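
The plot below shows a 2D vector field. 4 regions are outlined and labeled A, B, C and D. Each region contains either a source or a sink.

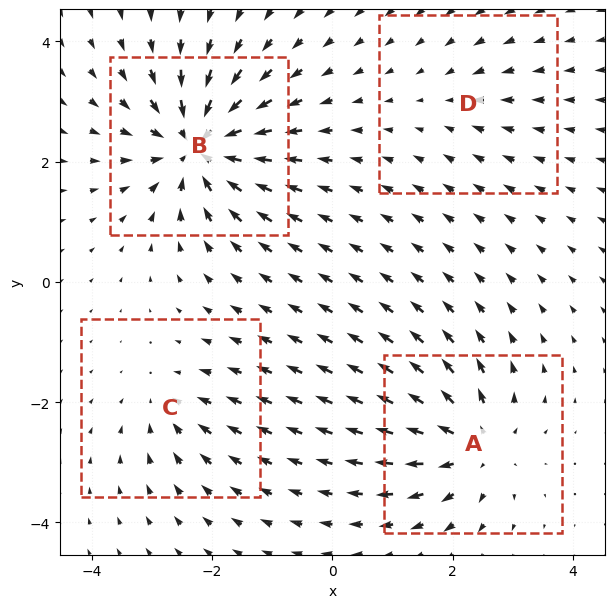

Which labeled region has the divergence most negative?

B

Divergence at each region's feature centre — A: about +6, B: about -9, C: about -4, D: about -2. Region B is most negative.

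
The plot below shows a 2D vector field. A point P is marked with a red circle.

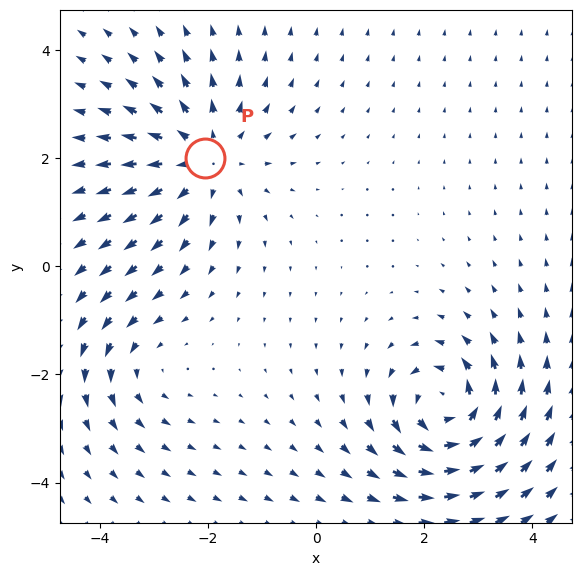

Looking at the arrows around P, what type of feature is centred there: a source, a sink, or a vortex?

At P (-2.1, 2.0) the arrows spread outward. Divergence about +4, curl ≈0 — positive divergence with near-zero curl is a source.

source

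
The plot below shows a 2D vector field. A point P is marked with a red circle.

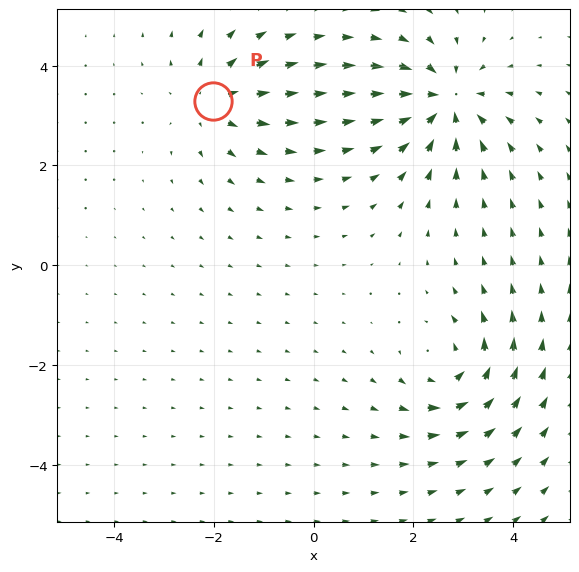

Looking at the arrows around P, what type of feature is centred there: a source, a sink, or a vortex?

source

At P (-2.0, 3.3) the arrows spread outward. Divergence about +4, curl ≈0 — positive divergence with near-zero curl is a source.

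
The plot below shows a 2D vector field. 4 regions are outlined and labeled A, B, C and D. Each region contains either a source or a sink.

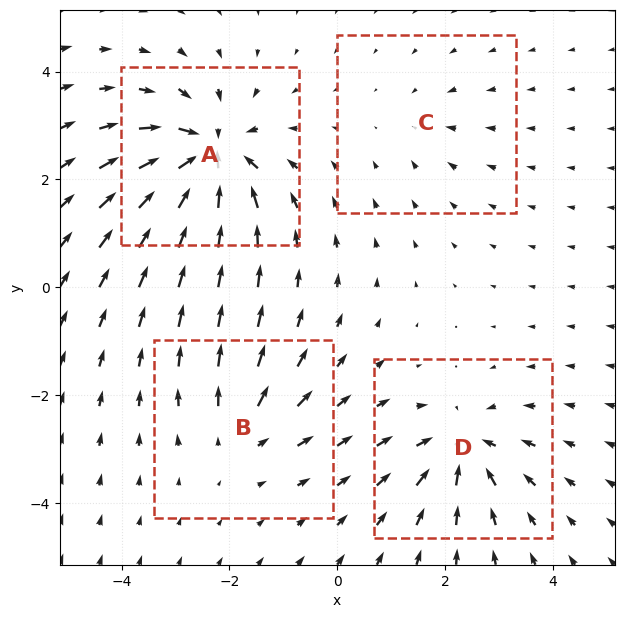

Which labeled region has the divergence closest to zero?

Divergence at each region's feature centre — A: about -8, B: about +4, C: about -2, D: about -6. Region C is closest to zero.

C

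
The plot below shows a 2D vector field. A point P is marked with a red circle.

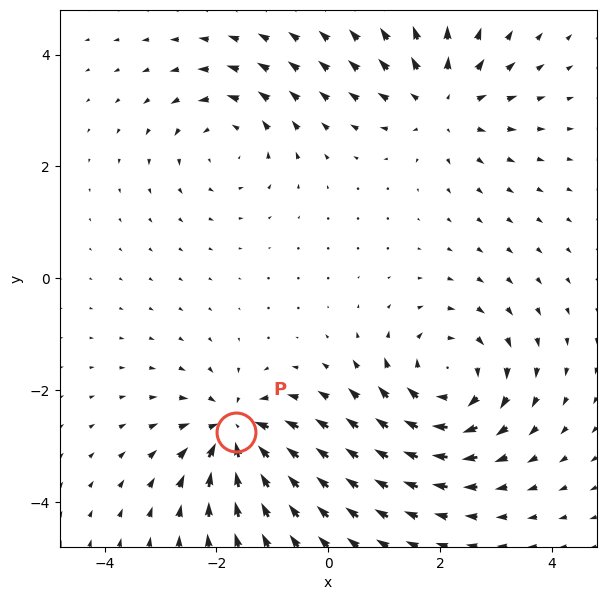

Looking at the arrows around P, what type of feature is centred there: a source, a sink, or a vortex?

sink

At P (-1.7, -2.8) the arrows converge inward. Divergence about -5, curl ≈0 — negative divergence with near-zero curl is a sink.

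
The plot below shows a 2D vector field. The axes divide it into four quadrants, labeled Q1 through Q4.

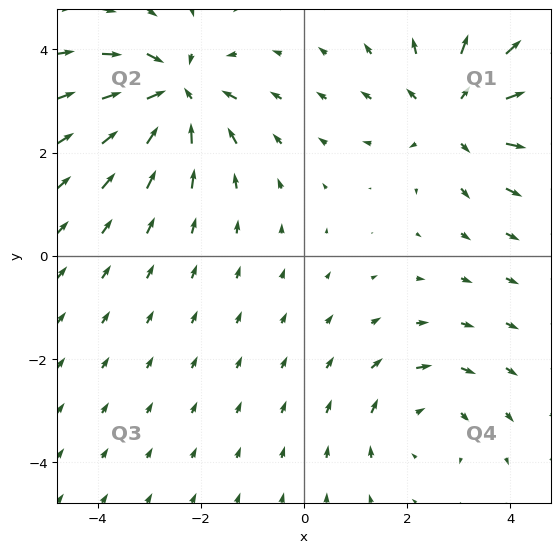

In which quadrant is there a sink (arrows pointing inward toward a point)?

The sink sits at approximately (-2.5, 3.2), which lies in quadrant Q2. The divergence there is about -5, negative as expected for a sink.

Q2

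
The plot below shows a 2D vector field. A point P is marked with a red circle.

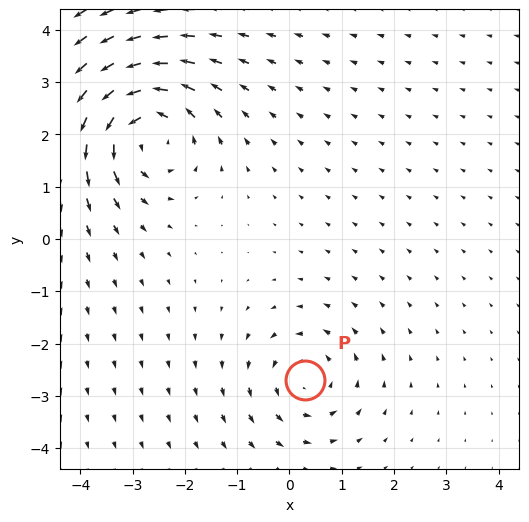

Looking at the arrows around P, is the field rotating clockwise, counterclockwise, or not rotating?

Near P at (0.3, -2.7) the arrows circulate counterclockwise. The curl (z-component) there is about +3; positive curl means counterclockwise rotation.

counterclockwise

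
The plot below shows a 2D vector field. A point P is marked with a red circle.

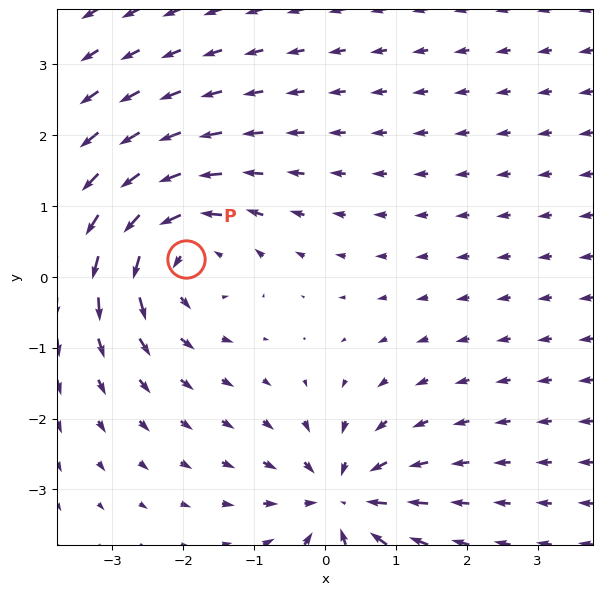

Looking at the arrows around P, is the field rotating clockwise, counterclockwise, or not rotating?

counterclockwise

Near P at (-2.0, 0.3) the arrows circulate counterclockwise. The curl (z-component) there is about +3; positive curl means counterclockwise rotation.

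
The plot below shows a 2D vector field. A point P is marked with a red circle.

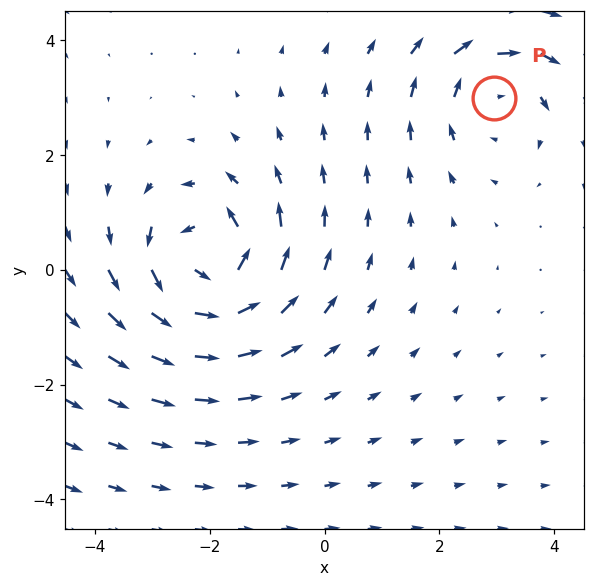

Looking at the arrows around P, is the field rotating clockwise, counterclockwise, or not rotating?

Near P at (3.0, 3.0) the arrows circulate clockwise. The curl (z-component) there is about -3; negative curl means clockwise rotation.

clockwise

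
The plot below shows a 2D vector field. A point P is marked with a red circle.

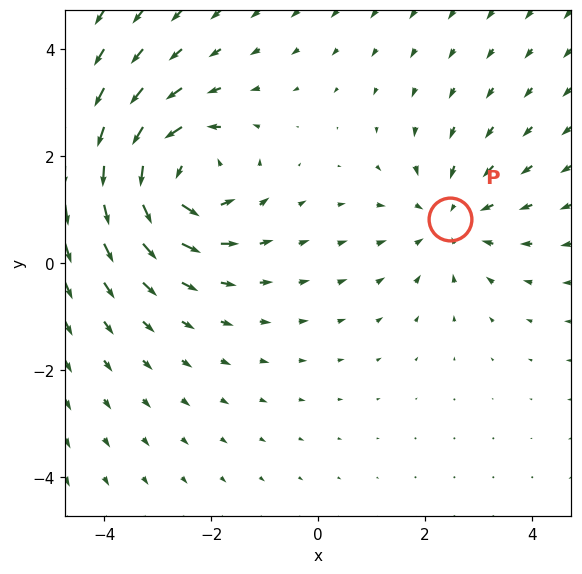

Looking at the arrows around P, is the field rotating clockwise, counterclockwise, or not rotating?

not rotating

Near P at (2.5, 0.8) the arrows show no circulation. The curl there is ≈0.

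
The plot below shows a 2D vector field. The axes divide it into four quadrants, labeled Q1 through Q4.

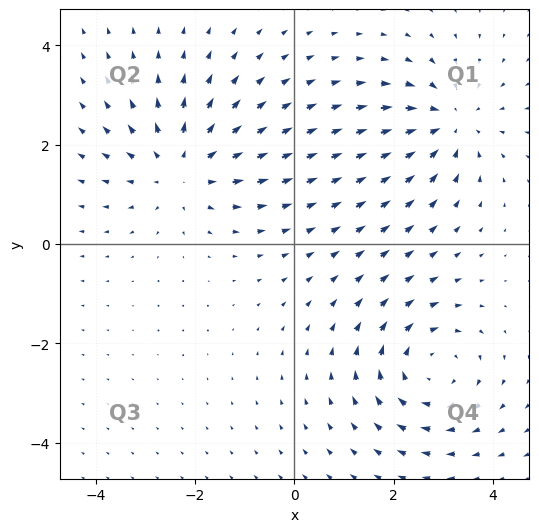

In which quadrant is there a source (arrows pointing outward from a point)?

The source sits at approximately (-2.3, 1.5), which lies in quadrant Q2. The divergence there is about +3, positive as expected for a source.

Q2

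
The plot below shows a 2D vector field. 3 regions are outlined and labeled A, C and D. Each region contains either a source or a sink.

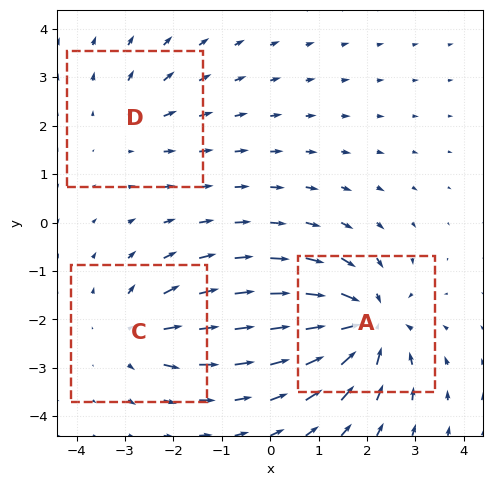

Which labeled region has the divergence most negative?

A

Divergence at each region's feature centre — A: about -5, C: about +3, D: about +2. Region A is most negative.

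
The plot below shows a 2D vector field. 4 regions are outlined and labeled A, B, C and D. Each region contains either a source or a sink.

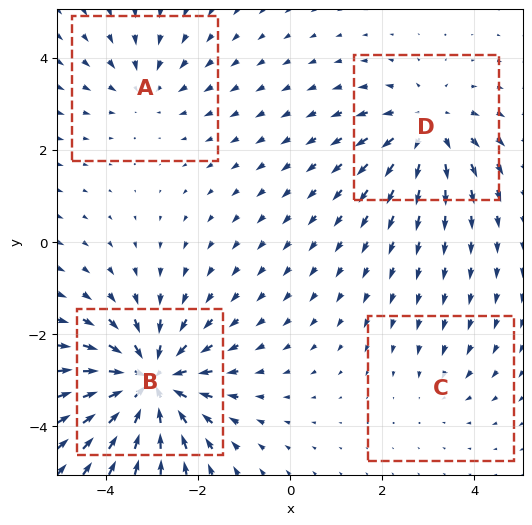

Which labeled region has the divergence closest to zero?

C

Divergence at each region's feature centre — A: about -3, B: about -7, C: about -2, D: about +4. Region C is closest to zero.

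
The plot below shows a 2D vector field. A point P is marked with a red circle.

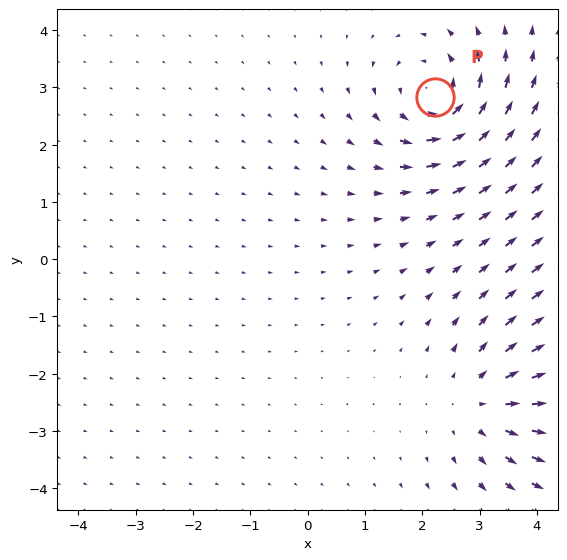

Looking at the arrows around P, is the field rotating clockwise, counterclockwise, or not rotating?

Near P at (2.2, 2.8) the arrows circulate counterclockwise. The curl (z-component) there is about +5; positive curl means counterclockwise rotation.

counterclockwise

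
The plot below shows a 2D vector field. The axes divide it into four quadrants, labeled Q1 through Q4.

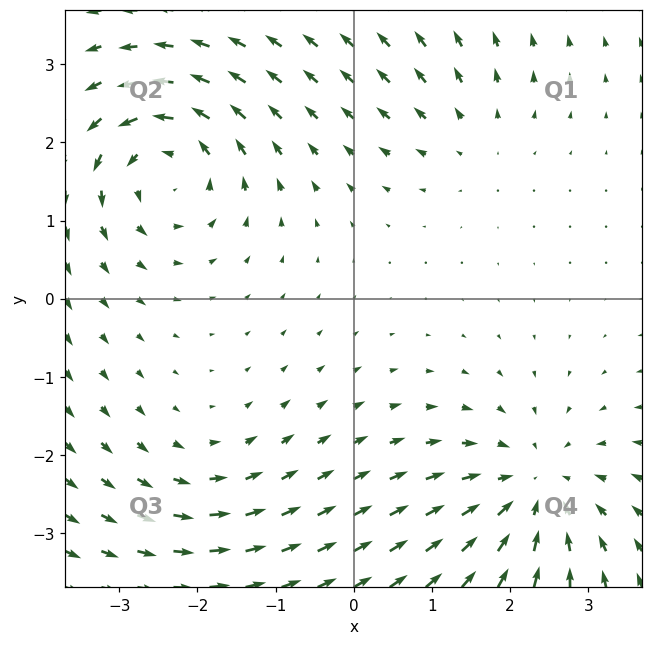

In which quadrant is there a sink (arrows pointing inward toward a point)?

The sink sits at approximately (2.3, -2.4), which lies in quadrant Q4. The divergence there is about -5, negative as expected for a sink.

Q4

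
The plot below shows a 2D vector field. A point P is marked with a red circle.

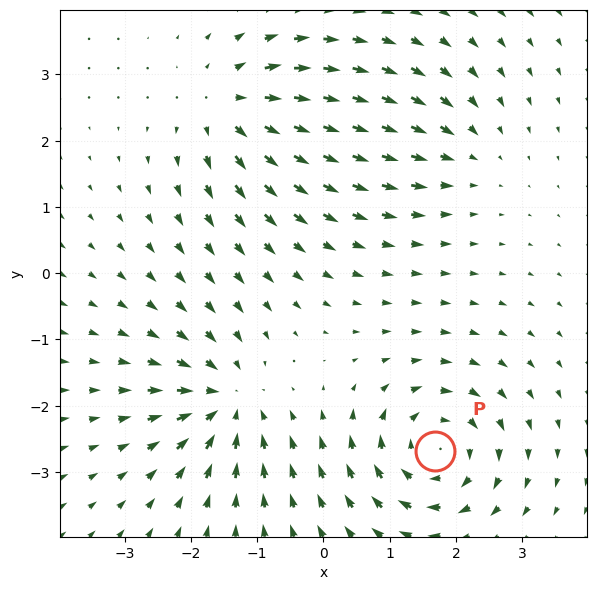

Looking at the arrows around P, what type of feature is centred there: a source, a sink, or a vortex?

At P (1.7, -2.7) the arrows circulate clockwise. Divergence ≈0, curl about -6 — near-zero divergence with nonzero curl is a vortex.

vortex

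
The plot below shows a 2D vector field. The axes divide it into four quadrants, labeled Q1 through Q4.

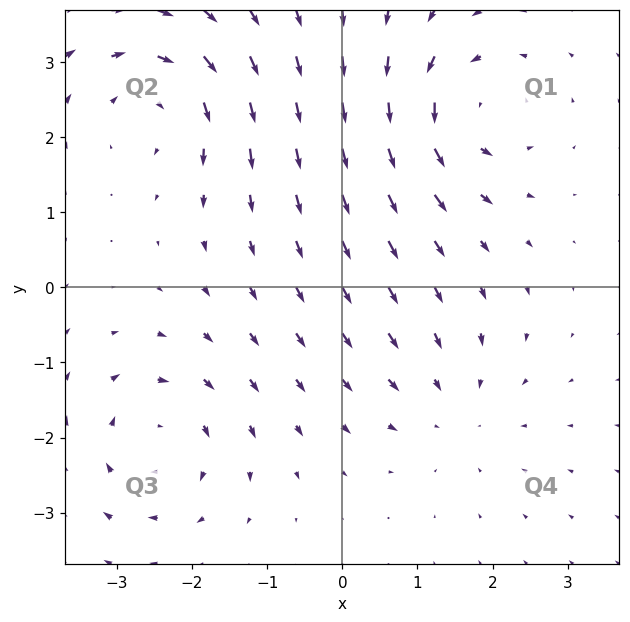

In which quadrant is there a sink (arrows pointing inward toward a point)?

Q4

The sink sits at approximately (1.5, -1.6), which lies in quadrant Q4. The divergence there is about -3, negative as expected for a sink.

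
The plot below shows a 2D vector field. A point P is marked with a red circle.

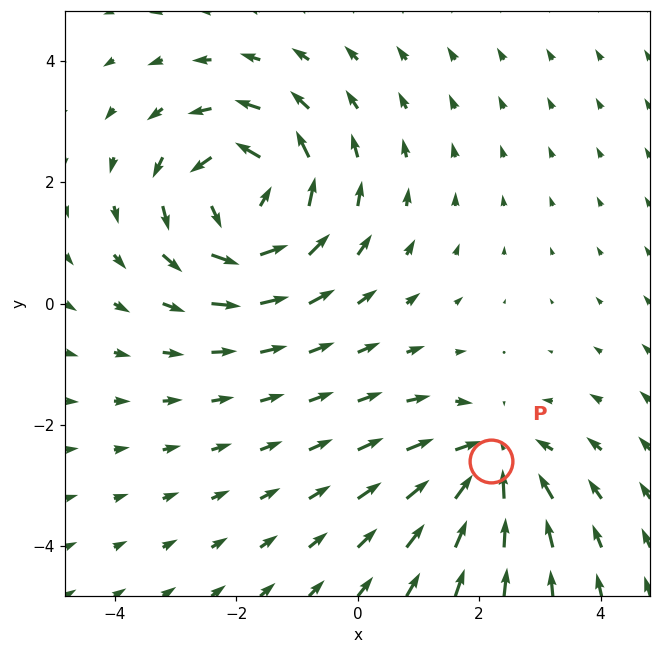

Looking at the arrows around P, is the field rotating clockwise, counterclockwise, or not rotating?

not rotating

Near P at (2.2, -2.6) the arrows show no circulation. The curl there is ≈0.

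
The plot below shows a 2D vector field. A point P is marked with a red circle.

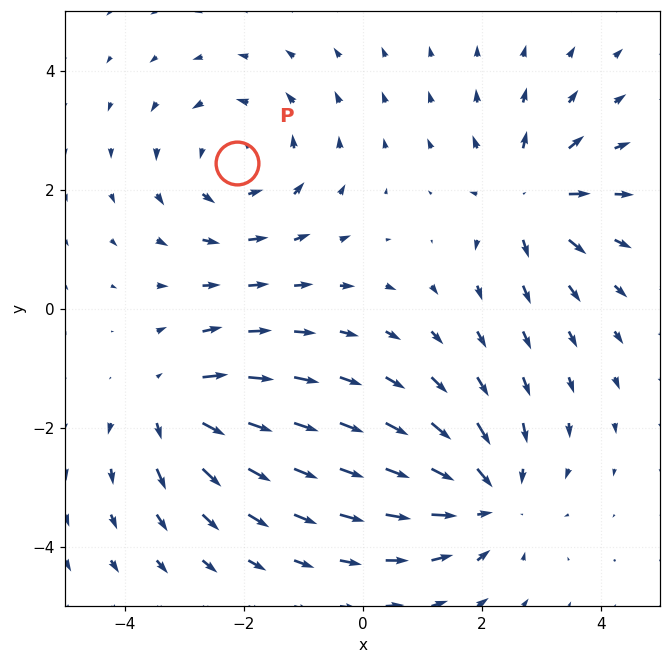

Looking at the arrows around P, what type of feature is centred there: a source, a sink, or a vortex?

At P (-2.1, 2.4) the arrows circulate counterclockwise. Divergence ≈0, curl about +3 — near-zero divergence with nonzero curl is a vortex.

vortex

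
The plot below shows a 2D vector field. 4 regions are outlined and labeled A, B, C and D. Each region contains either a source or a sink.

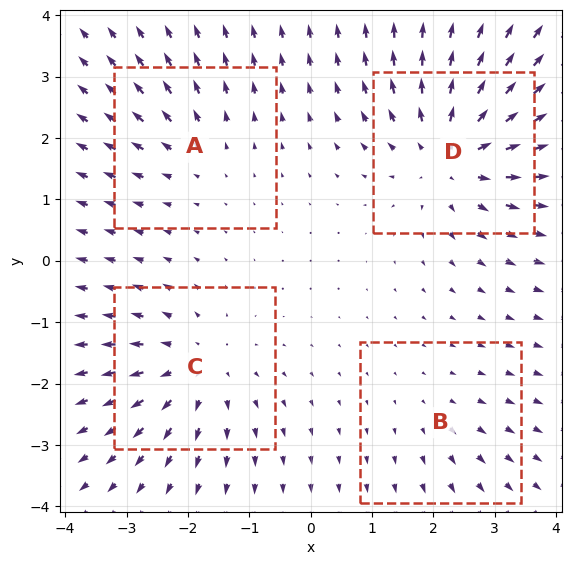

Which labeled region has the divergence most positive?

Divergence at each region's feature centre — A: about +3, B: about +2, C: about +5, D: about +6. Region D is most positive.

D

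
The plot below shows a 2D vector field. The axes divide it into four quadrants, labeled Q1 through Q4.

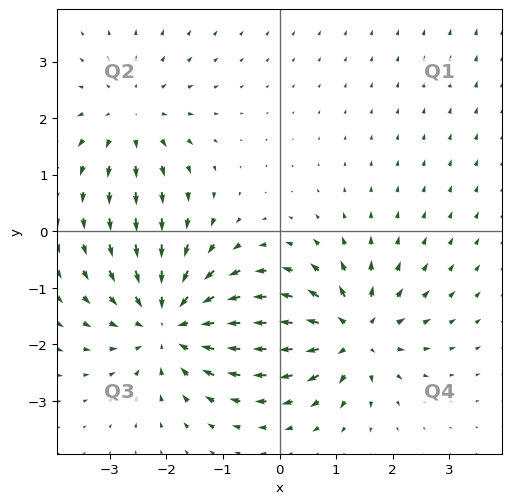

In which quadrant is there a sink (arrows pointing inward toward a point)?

Q3

The sink sits at approximately (-1.9, -1.6), which lies in quadrant Q3. The divergence there is about -4, negative as expected for a sink.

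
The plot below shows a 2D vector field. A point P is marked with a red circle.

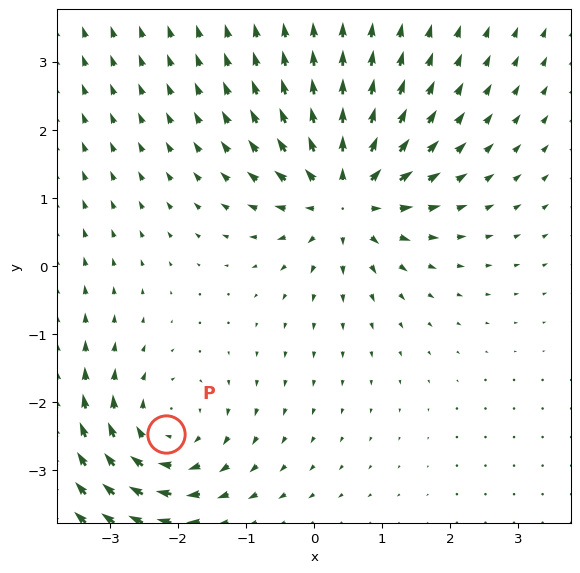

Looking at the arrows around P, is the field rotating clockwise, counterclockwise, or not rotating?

clockwise

Near P at (-2.2, -2.5) the arrows circulate clockwise. The curl (z-component) there is about -3; negative curl means clockwise rotation.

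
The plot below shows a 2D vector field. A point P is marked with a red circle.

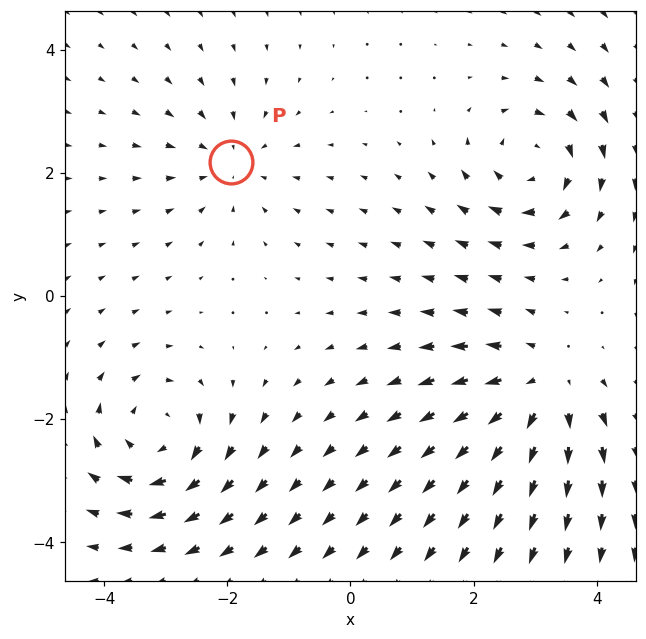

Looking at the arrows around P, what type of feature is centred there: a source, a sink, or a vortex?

sink

At P (-1.9, 2.2) the arrows converge inward. Divergence about -3, curl ≈0 — negative divergence with near-zero curl is a sink.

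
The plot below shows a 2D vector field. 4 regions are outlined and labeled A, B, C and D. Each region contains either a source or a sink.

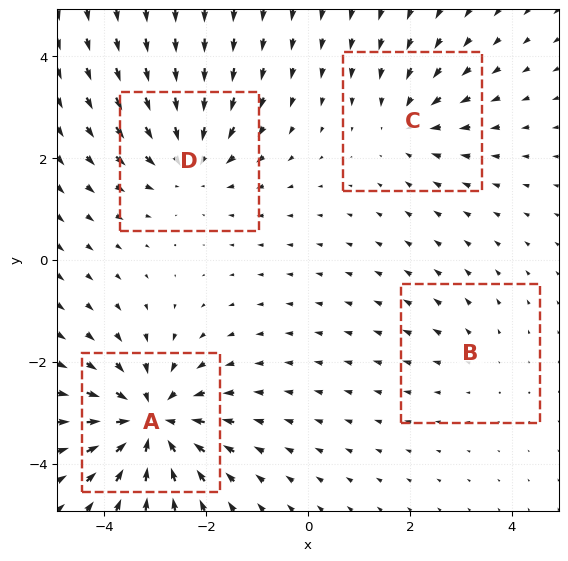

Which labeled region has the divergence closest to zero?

Divergence at each region's feature centre — A: about -7, B: about +2, C: about -3, D: about -5. Region B is closest to zero.

B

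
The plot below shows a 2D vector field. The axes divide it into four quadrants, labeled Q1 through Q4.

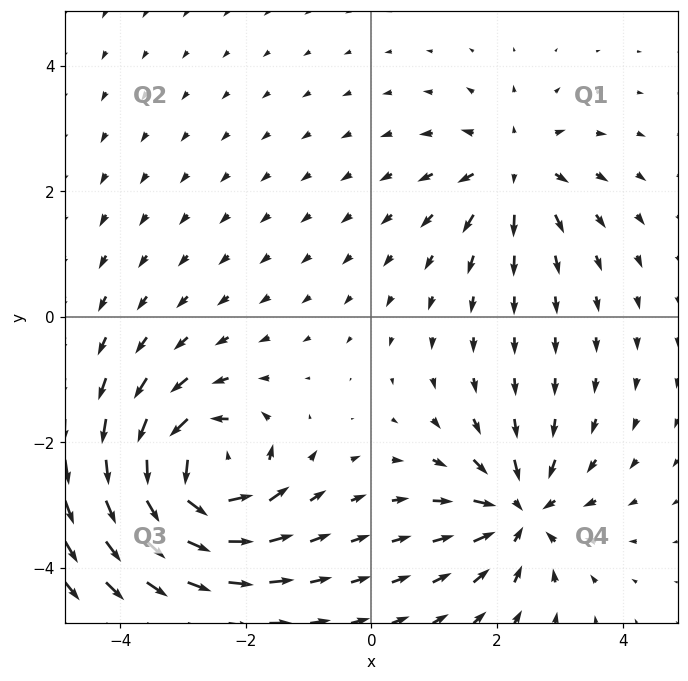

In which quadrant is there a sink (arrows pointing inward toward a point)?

Q4

The sink sits at approximately (2.4, -3.1), which lies in quadrant Q4. The divergence there is about -5, negative as expected for a sink.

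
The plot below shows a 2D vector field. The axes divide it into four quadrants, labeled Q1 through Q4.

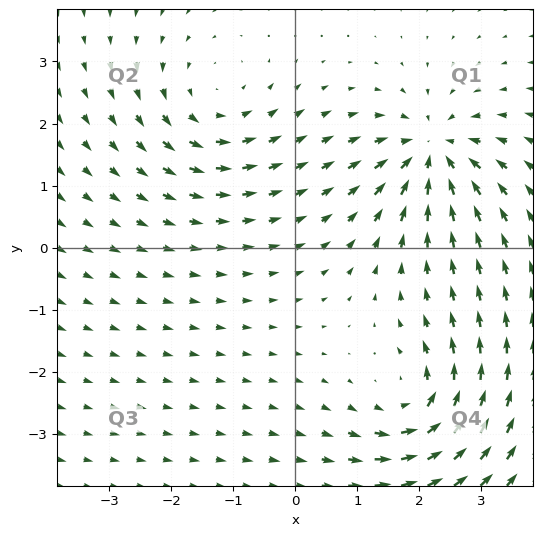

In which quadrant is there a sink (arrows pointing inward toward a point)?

The sink sits at approximately (2.2, 1.6), which lies in quadrant Q1. The divergence there is about -7, negative as expected for a sink.

Q1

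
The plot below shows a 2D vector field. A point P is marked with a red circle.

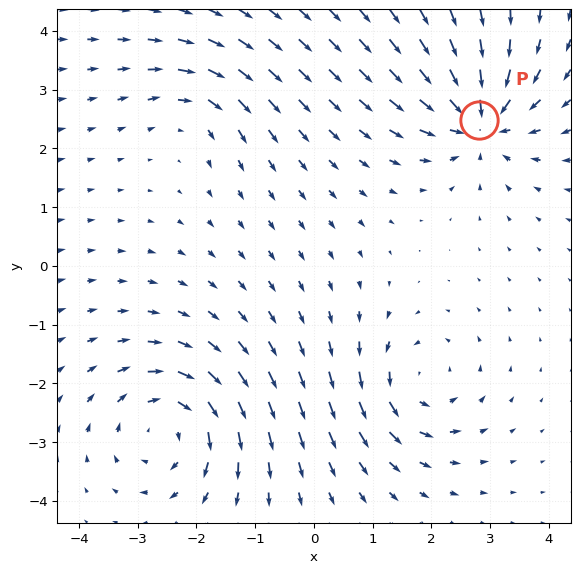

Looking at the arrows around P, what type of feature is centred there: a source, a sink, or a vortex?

sink

At P (2.8, 2.5) the arrows converge inward. Divergence about -7, curl ≈0 — negative divergence with near-zero curl is a sink.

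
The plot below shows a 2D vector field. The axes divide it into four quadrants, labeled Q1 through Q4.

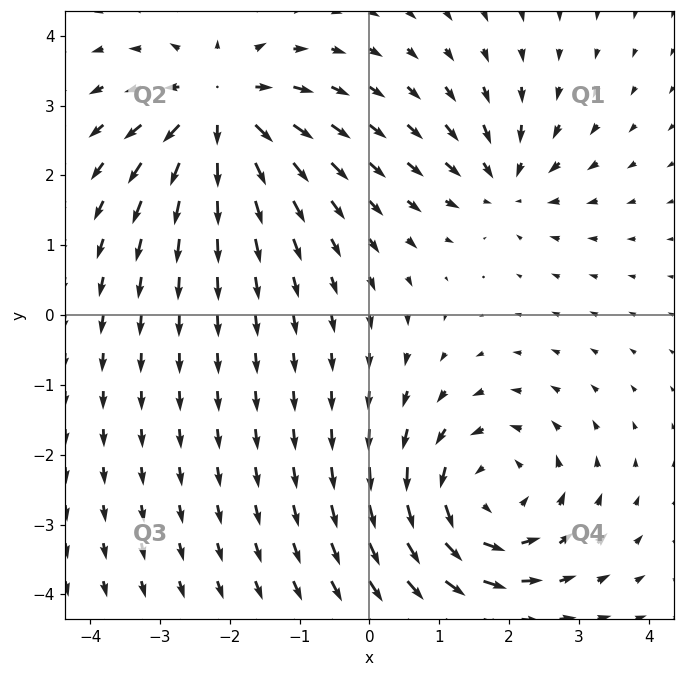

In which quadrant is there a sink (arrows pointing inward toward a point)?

The sink sits at approximately (1.9, 1.9), which lies in quadrant Q1. The divergence there is about -4, negative as expected for a sink.

Q1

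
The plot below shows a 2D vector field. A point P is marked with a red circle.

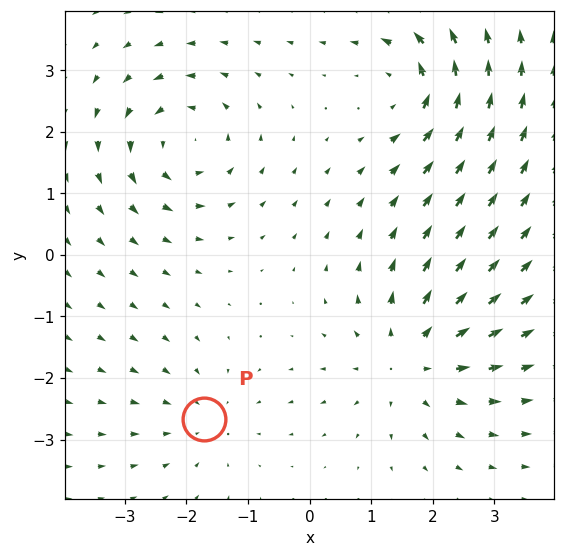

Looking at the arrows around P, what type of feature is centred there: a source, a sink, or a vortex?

At P (-1.7, -2.7) the arrows converge inward. Divergence about -2, curl ≈0 — negative divergence with near-zero curl is a sink.

sink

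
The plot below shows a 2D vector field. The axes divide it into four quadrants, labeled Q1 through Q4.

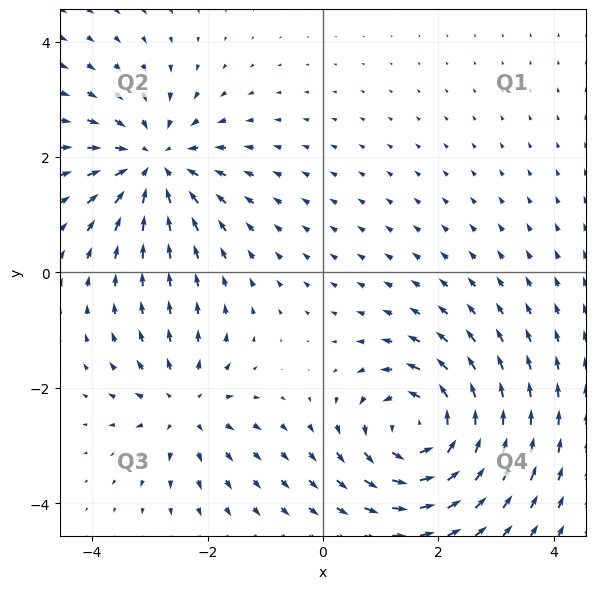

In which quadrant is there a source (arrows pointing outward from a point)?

Q3

The source sits at approximately (-2.4, -2.3), which lies in quadrant Q3. The divergence there is about +3, positive as expected for a source.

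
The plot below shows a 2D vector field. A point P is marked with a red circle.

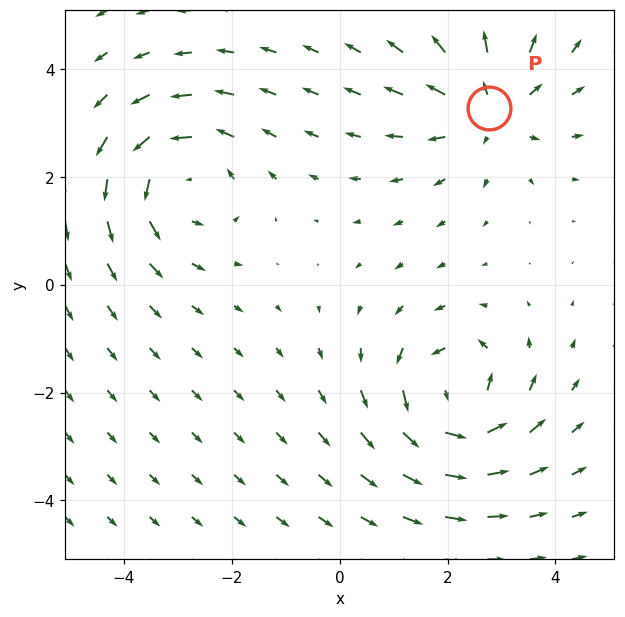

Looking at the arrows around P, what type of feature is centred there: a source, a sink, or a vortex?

At P (2.8, 3.3) the arrows spread outward. Divergence about +4, curl ≈0 — positive divergence with near-zero curl is a source.

source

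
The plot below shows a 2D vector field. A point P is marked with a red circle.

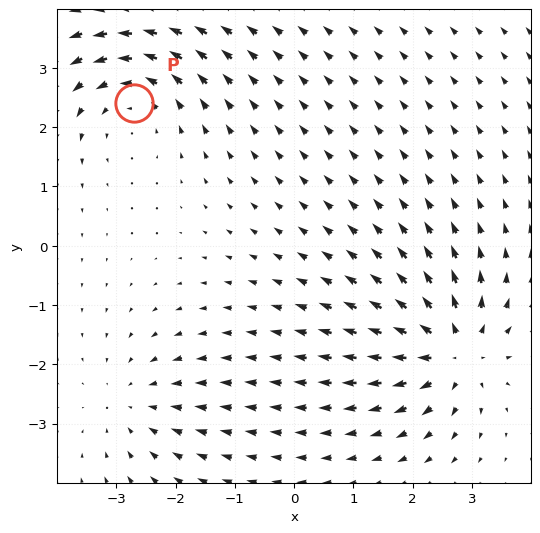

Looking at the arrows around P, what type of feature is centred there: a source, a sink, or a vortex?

At P (-2.7, 2.4) the arrows circulate counterclockwise. Divergence ≈0, curl about +4 — near-zero divergence with nonzero curl is a vortex.

vortex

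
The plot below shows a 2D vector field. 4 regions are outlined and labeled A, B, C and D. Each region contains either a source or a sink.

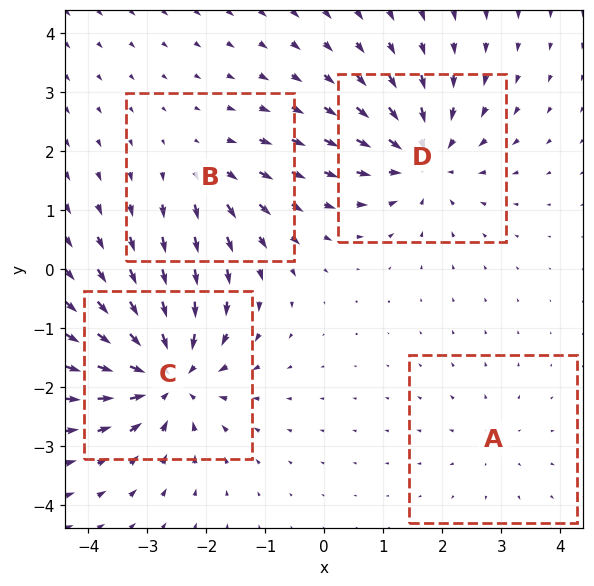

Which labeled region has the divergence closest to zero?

Divergence at each region's feature centre — A: about +2, B: about +3, C: about -7, D: about -6. Region A is closest to zero.

A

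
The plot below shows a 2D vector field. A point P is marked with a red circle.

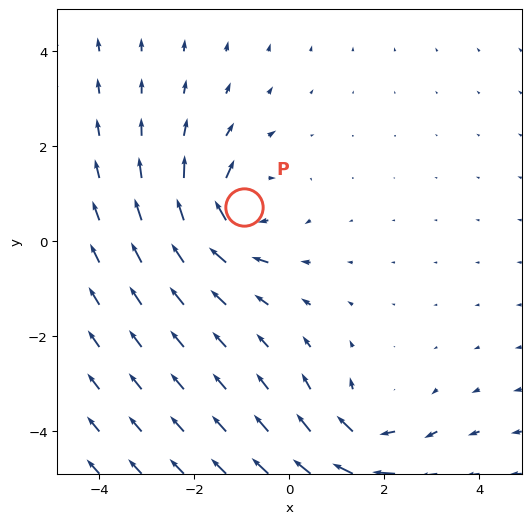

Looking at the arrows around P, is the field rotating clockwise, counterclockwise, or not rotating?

Near P at (-1.0, 0.7) the arrows circulate clockwise. The curl (z-component) there is about -3; negative curl means clockwise rotation.

clockwise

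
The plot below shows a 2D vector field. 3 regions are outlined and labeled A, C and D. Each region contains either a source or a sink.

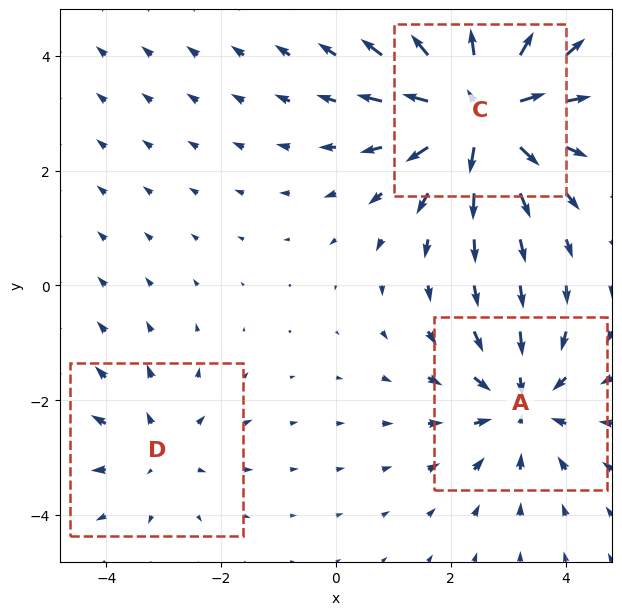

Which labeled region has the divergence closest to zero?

D

Divergence at each region's feature centre — A: about -3, C: about +5, D: about +2. Region D is closest to zero.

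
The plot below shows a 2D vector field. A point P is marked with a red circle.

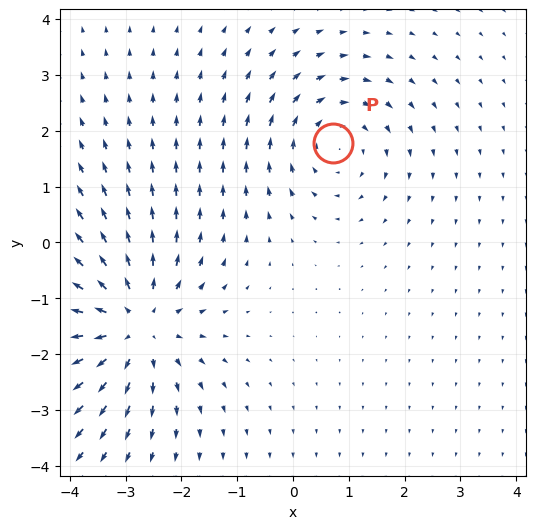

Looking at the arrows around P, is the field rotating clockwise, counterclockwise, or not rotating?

Near P at (0.7, 1.8) the arrows circulate clockwise. The curl (z-component) there is about -3; negative curl means clockwise rotation.

clockwise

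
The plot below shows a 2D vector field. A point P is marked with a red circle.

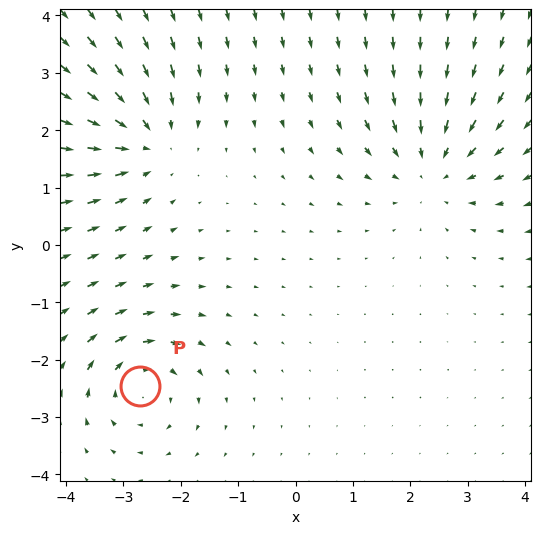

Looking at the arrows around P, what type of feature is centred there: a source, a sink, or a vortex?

vortex

At P (-2.7, -2.5) the arrows circulate clockwise. Divergence ≈0, curl about -5 — near-zero divergence with nonzero curl is a vortex.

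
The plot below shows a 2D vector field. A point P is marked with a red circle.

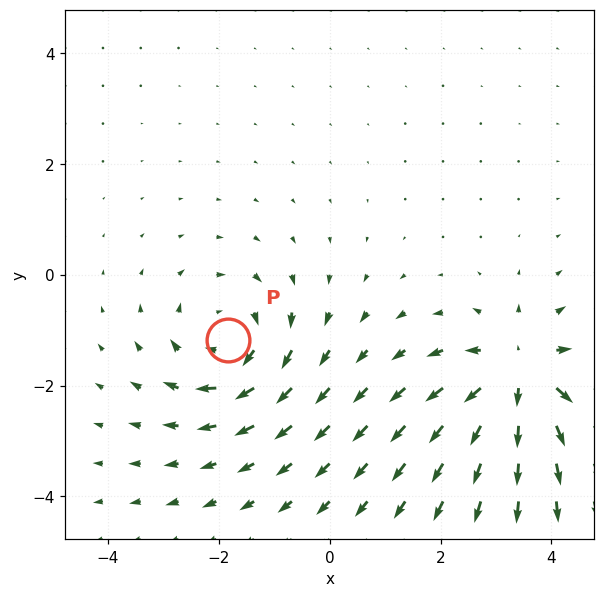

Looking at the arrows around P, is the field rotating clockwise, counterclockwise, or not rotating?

clockwise

Near P at (-1.8, -1.2) the arrows circulate clockwise. The curl (z-component) there is about -3; negative curl means clockwise rotation.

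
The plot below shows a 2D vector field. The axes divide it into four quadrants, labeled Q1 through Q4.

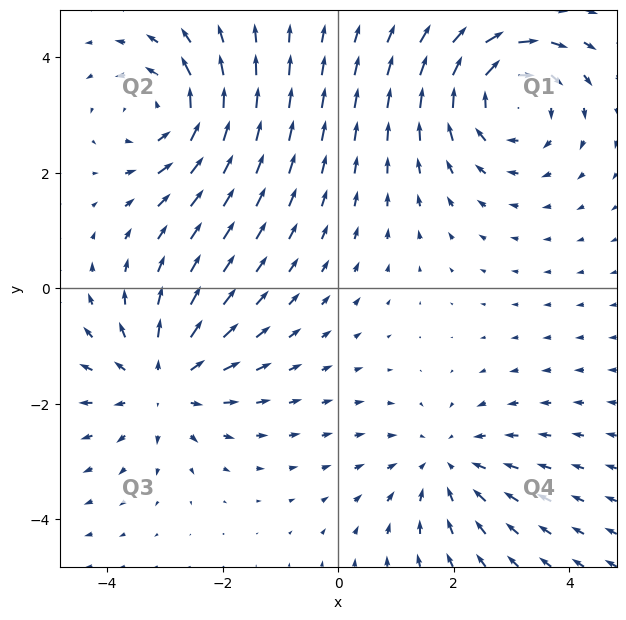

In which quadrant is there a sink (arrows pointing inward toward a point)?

The sink sits at approximately (1.9, -3.0), which lies in quadrant Q4. The divergence there is about -2, negative as expected for a sink.

Q4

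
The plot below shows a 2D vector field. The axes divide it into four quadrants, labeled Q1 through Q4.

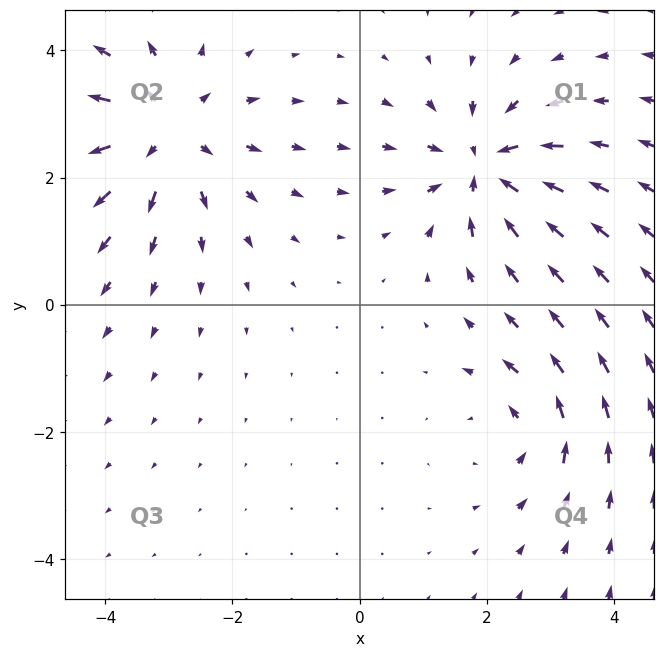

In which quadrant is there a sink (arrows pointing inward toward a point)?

Q1

The sink sits at approximately (2.0, 2.2), which lies in quadrant Q1. The divergence there is about -5, negative as expected for a sink.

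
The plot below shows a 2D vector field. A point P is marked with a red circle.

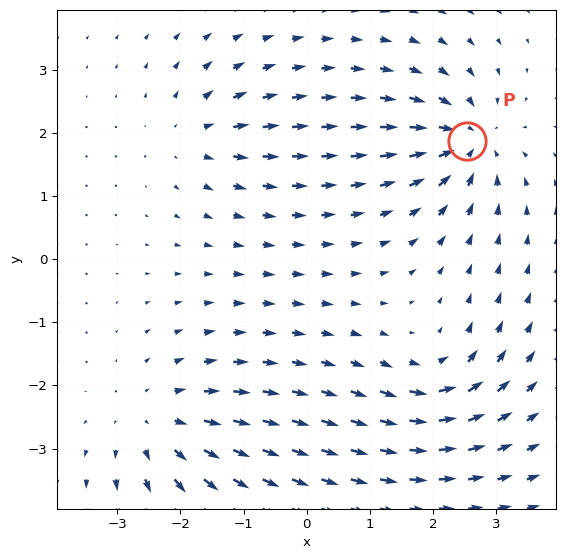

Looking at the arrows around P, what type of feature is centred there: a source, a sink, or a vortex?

sink

At P (2.5, 1.9) the arrows converge inward. Divergence about -6, curl ≈0 — negative divergence with near-zero curl is a sink.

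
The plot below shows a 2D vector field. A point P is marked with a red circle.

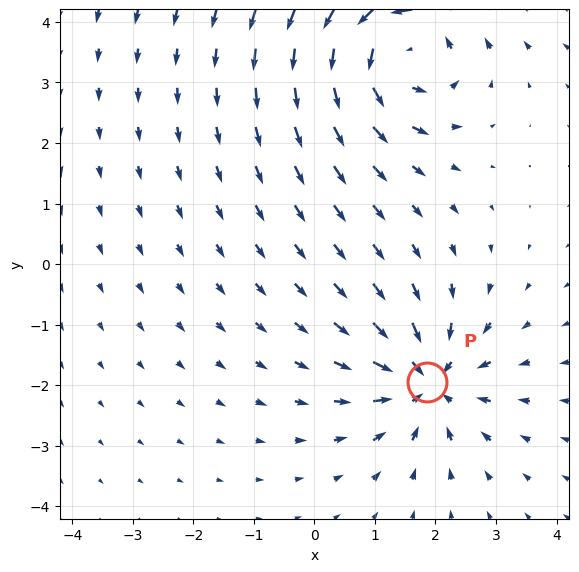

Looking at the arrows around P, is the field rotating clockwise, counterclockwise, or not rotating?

not rotating

Near P at (1.9, -1.9) the arrows show no circulation. The curl there is ≈0.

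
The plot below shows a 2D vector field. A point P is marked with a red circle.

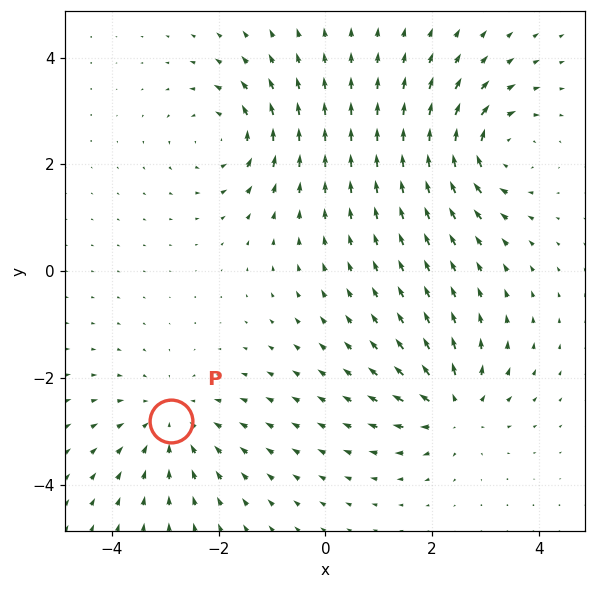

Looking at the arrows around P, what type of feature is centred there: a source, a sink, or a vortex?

sink

At P (-2.9, -2.8) the arrows converge inward. Divergence about -3, curl ≈0 — negative divergence with near-zero curl is a sink.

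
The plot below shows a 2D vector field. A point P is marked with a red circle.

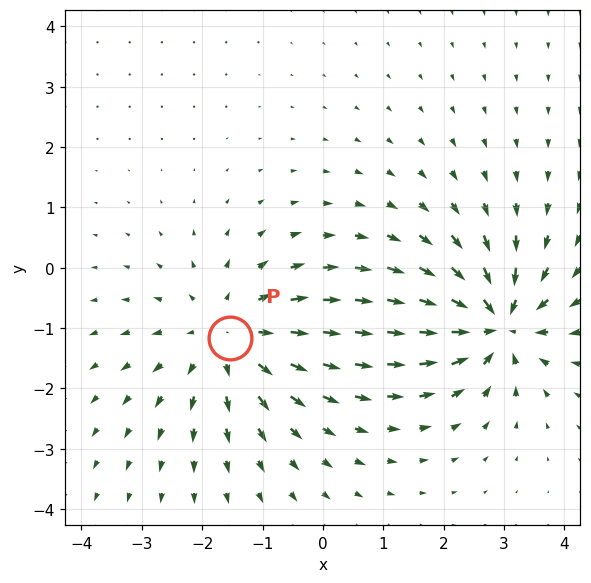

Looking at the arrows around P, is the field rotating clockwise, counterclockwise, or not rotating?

Near P at (-1.5, -1.2) the arrows show no circulation. The curl there is ≈0.

not rotating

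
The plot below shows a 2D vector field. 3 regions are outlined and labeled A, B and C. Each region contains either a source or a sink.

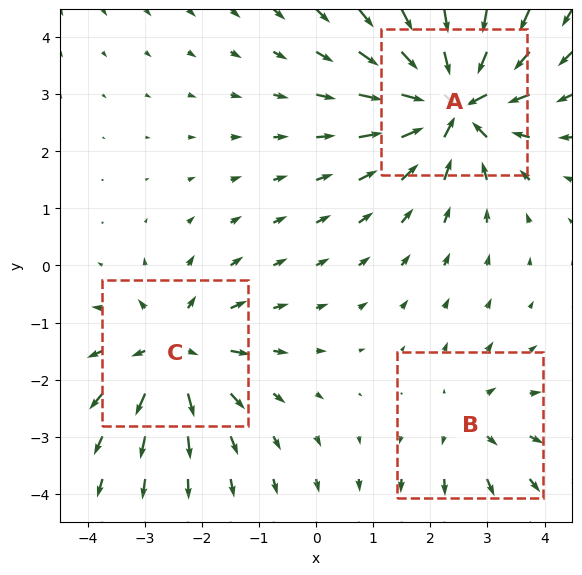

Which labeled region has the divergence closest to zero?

Divergence at each region's feature centre — A: about -5, B: about +2, C: about +3. Region B is closest to zero.

B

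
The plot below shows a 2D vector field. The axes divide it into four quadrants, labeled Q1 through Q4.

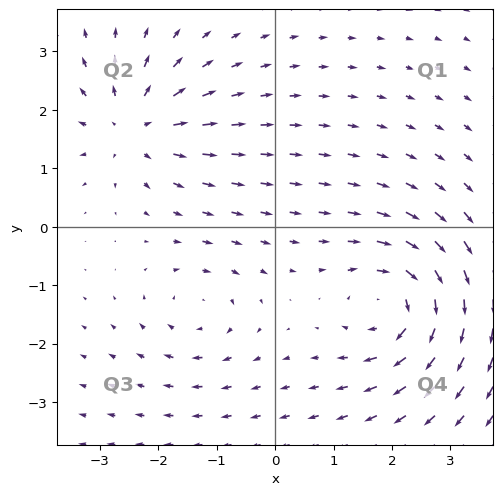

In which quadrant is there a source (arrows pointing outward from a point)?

Q2

The source sits at approximately (-2.4, 1.7), which lies in quadrant Q2. The divergence there is about +4, positive as expected for a source.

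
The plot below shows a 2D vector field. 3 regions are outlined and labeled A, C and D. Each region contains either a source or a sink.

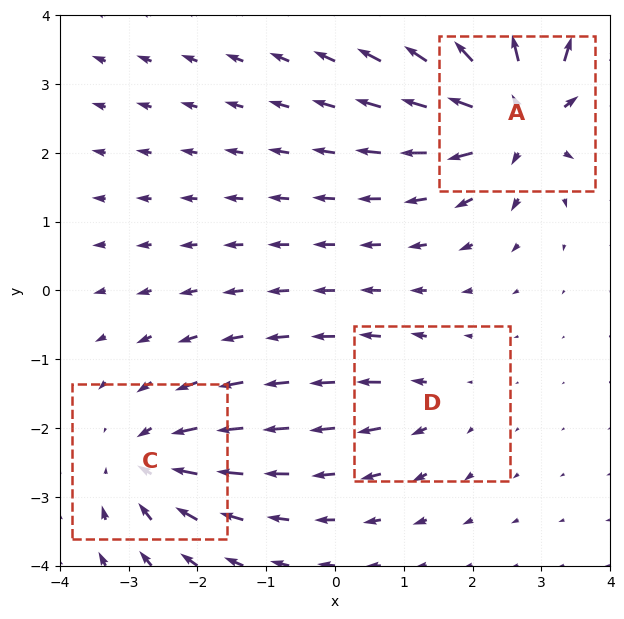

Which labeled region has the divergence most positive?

Divergence at each region's feature centre — A: about +6, C: about -4, D: about +2. Region A is most positive.

A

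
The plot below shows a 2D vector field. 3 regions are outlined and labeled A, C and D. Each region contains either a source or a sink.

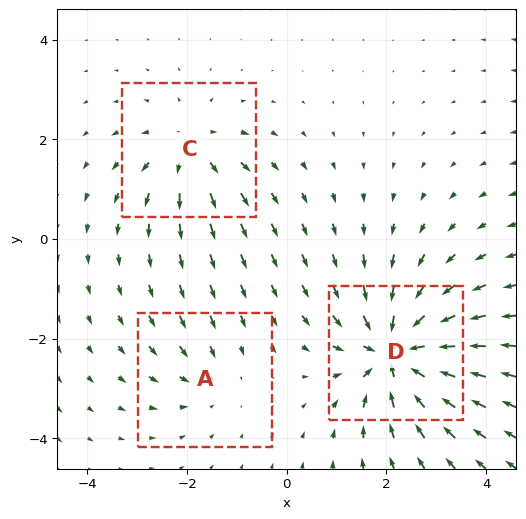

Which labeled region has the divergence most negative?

D

Divergence at each region's feature centre — A: about -2, C: about +3, D: about -6. Region D is most negative.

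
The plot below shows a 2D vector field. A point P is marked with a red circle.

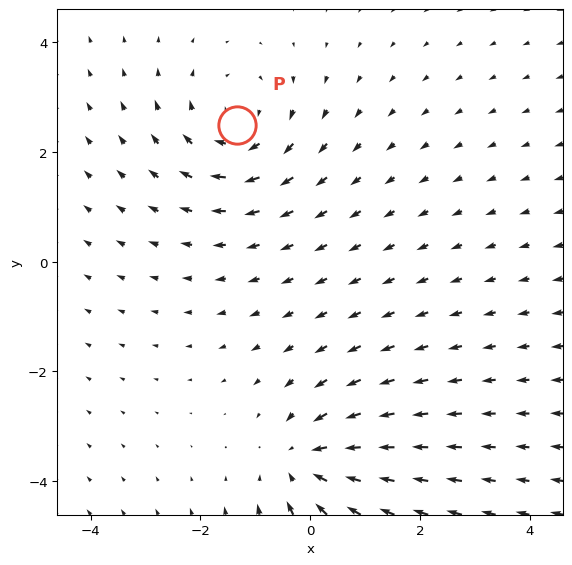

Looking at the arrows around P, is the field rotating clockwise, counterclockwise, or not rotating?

clockwise

Near P at (-1.3, 2.5) the arrows circulate clockwise. The curl (z-component) there is about -4; negative curl means clockwise rotation.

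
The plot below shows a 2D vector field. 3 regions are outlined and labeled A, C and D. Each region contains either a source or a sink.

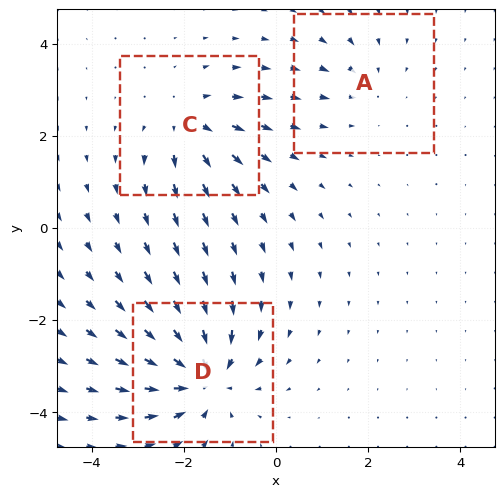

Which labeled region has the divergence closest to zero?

A

Divergence at each region's feature centre — A: about -2, C: about +3, D: about -5. Region A is closest to zero.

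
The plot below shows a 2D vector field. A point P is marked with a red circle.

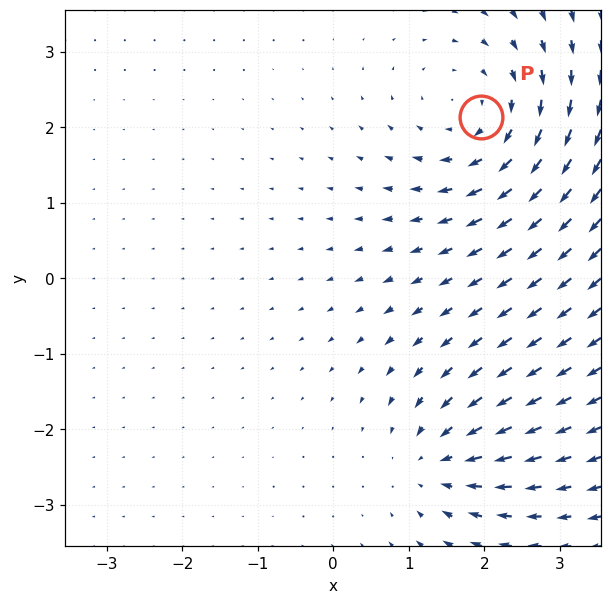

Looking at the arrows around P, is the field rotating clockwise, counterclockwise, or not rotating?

clockwise

Near P at (2.0, 2.1) the arrows circulate clockwise. The curl (z-component) there is about -4; negative curl means clockwise rotation.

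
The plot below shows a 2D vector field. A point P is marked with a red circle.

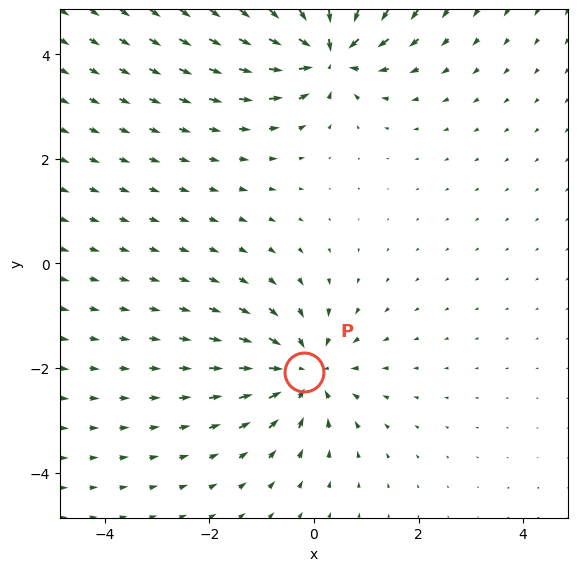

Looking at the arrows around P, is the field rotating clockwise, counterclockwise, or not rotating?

Near P at (-0.2, -2.1) the arrows show no circulation. The curl there is ≈0.

not rotating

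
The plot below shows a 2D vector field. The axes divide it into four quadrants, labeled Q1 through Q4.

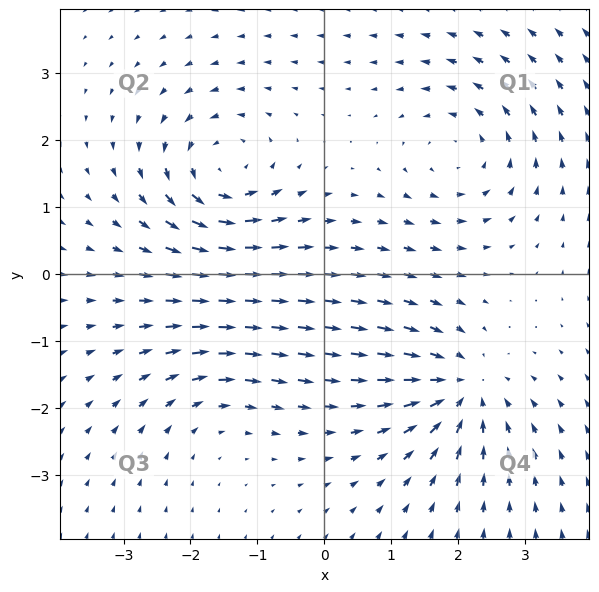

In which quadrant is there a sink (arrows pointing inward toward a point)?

Q4

The sink sits at approximately (2.1, -1.7), which lies in quadrant Q4. The divergence there is about -5, negative as expected for a sink.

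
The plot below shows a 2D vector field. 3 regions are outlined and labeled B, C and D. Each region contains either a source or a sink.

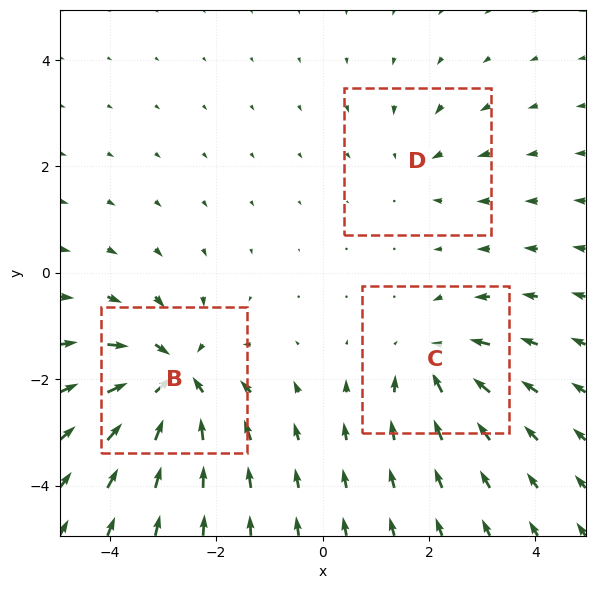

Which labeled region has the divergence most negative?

B

Divergence at each region's feature centre — B: about -5, C: about -4, D: about -2. Region B is most negative.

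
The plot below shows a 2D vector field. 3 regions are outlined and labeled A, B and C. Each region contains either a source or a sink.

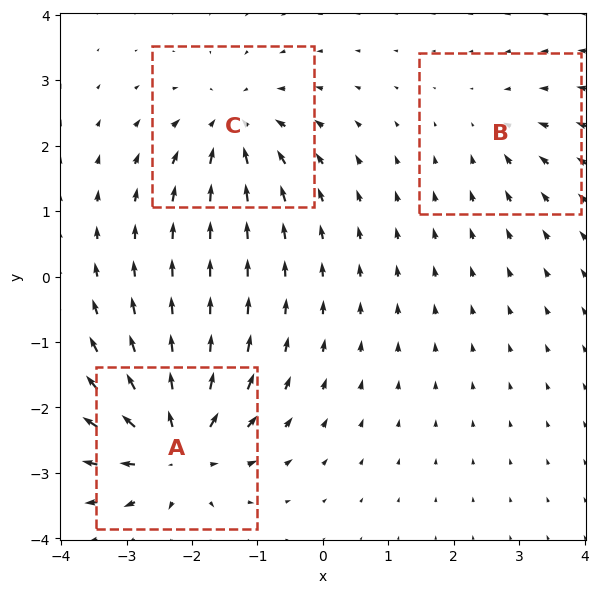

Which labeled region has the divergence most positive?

Divergence at each region's feature centre — A: about +6, B: about -2, C: about -4. Region A is most positive.

A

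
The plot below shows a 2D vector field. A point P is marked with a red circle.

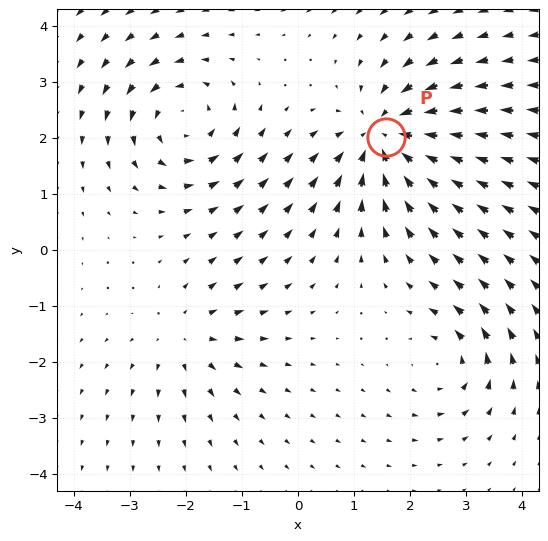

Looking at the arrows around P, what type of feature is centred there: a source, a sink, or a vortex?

At P (1.6, 2.0) the arrows converge inward. Divergence about -5, curl ≈0 — negative divergence with near-zero curl is a sink.

sink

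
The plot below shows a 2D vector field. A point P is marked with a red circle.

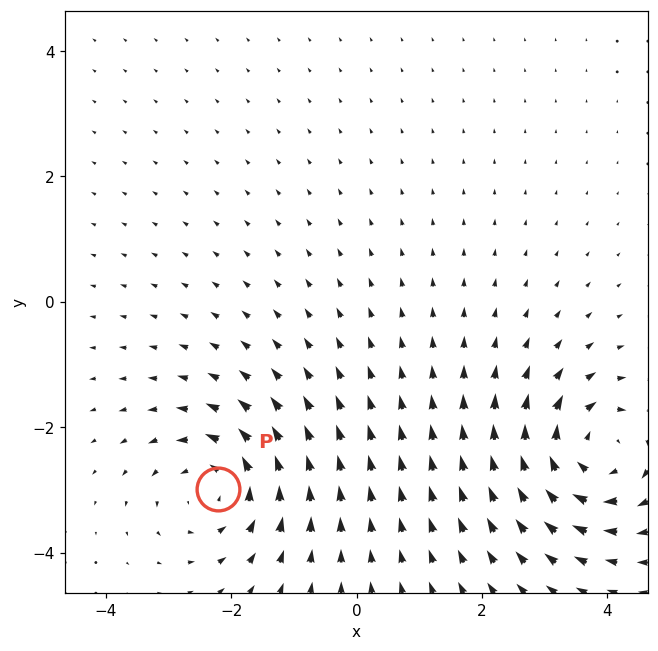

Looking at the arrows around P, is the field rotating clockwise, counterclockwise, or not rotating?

Near P at (-2.2, -3.0) the arrows circulate counterclockwise. The curl (z-component) there is about +5; positive curl means counterclockwise rotation.

counterclockwise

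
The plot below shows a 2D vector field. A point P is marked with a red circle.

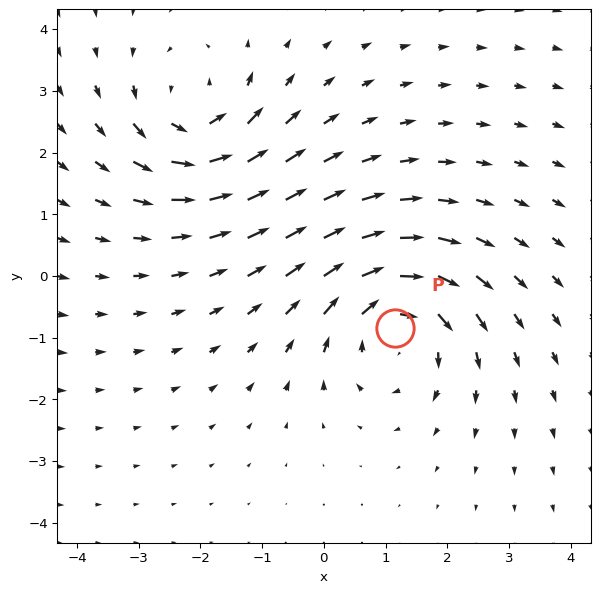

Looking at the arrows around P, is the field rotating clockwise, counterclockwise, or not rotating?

clockwise

Near P at (1.1, -0.8) the arrows circulate clockwise. The curl (z-component) there is about -5; negative curl means clockwise rotation.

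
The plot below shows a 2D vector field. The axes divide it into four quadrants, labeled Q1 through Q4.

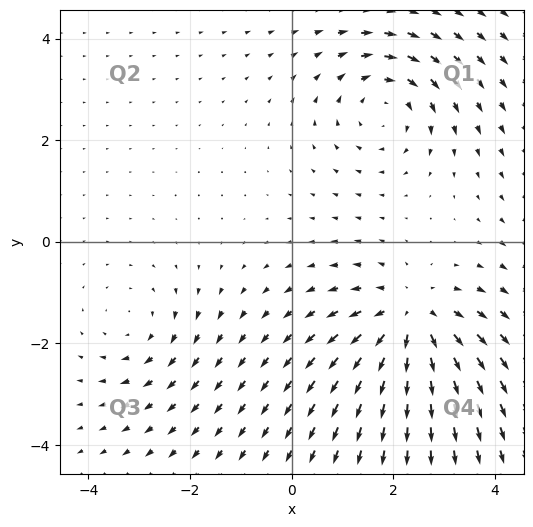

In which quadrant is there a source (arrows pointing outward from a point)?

Q4

The source sits at approximately (2.4, -1.5), which lies in quadrant Q4. The divergence there is about +5, positive as expected for a source.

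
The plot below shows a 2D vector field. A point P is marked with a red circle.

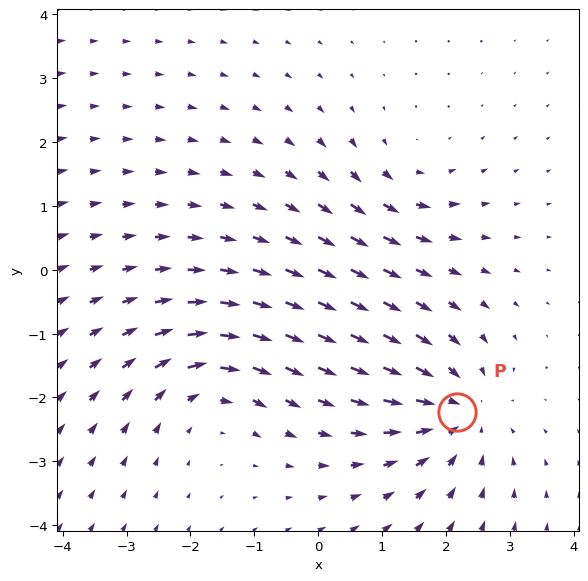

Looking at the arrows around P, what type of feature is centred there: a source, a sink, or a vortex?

At P (2.2, -2.2) the arrows converge inward. Divergence about -5, curl ≈0 — negative divergence with near-zero curl is a sink.

sink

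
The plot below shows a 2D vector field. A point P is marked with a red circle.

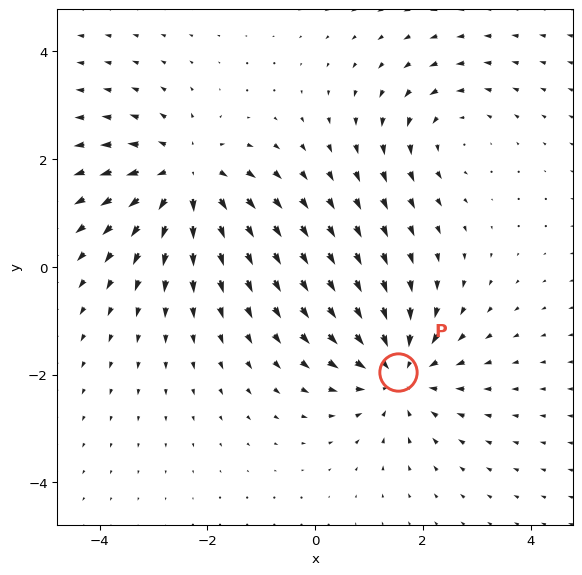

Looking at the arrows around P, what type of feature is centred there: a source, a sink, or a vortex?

sink

At P (1.5, -2.0) the arrows converge inward. Divergence about -4, curl ≈0 — negative divergence with near-zero curl is a sink.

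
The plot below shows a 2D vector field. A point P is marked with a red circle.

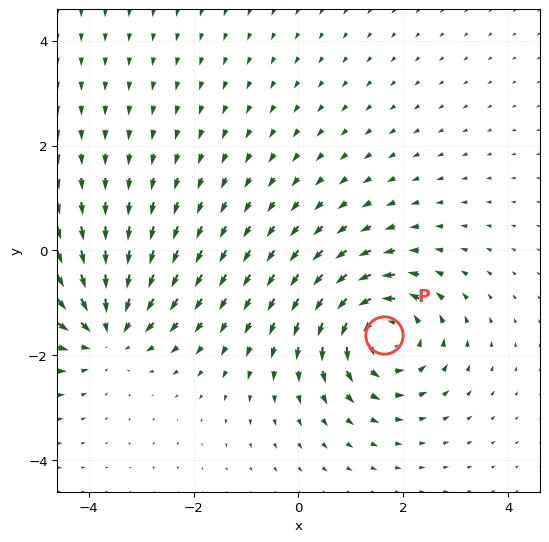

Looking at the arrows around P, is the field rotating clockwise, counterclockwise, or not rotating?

Near P at (1.6, -1.6) the arrows circulate counterclockwise. The curl (z-component) there is about +3; positive curl means counterclockwise rotation.

counterclockwise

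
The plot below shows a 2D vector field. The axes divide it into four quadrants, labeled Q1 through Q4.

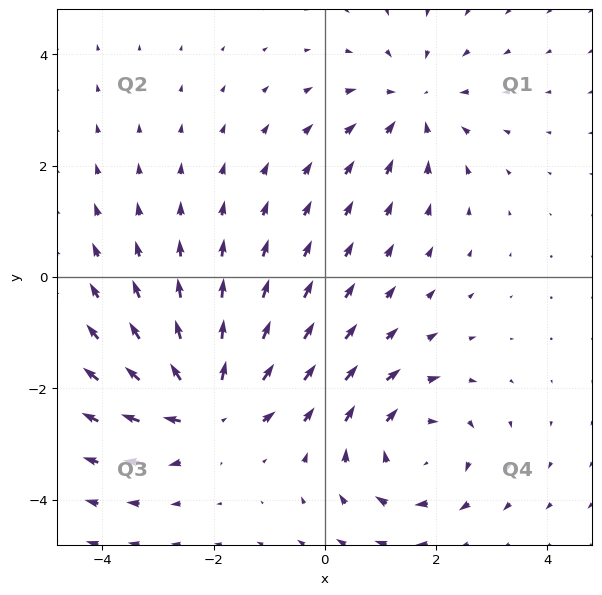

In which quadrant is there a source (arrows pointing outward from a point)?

Q3

The source sits at approximately (-2.1, -2.3), which lies in quadrant Q3. The divergence there is about +7, positive as expected for a source.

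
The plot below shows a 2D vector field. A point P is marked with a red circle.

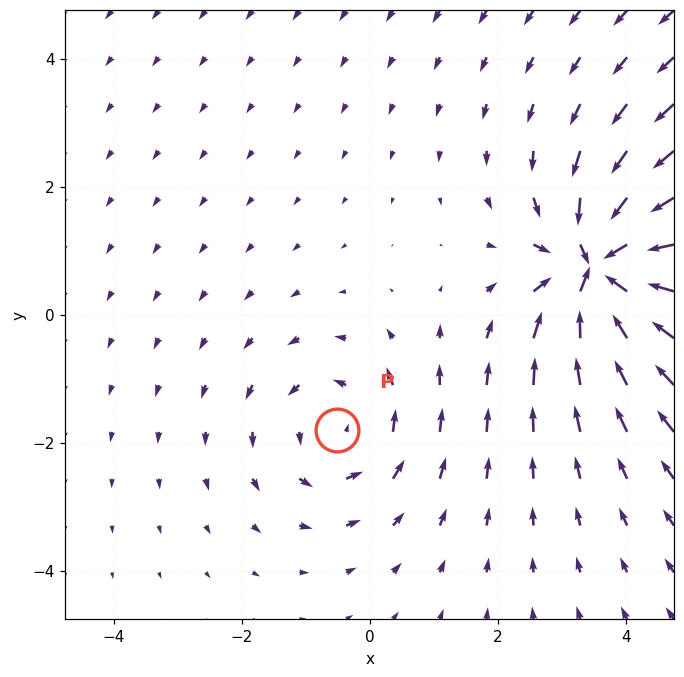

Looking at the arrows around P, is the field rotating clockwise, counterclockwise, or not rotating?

Near P at (-0.5, -1.8) the arrows circulate counterclockwise. The curl (z-component) there is about +3; positive curl means counterclockwise rotation.

counterclockwise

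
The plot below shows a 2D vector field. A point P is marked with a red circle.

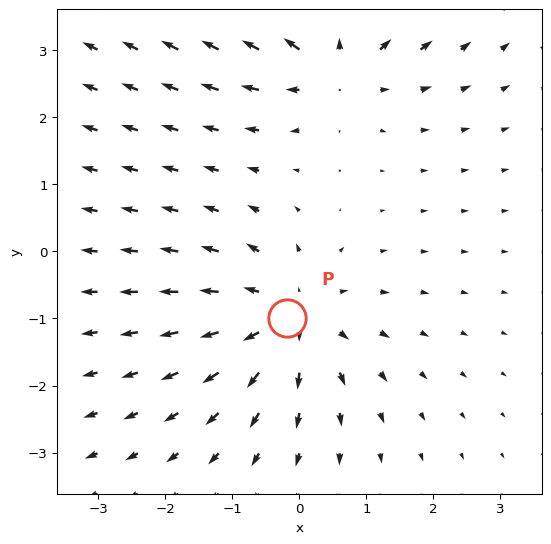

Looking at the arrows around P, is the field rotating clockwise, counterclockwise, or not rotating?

not rotating

Near P at (-0.2, -1.0) the arrows show no circulation. The curl there is ≈0.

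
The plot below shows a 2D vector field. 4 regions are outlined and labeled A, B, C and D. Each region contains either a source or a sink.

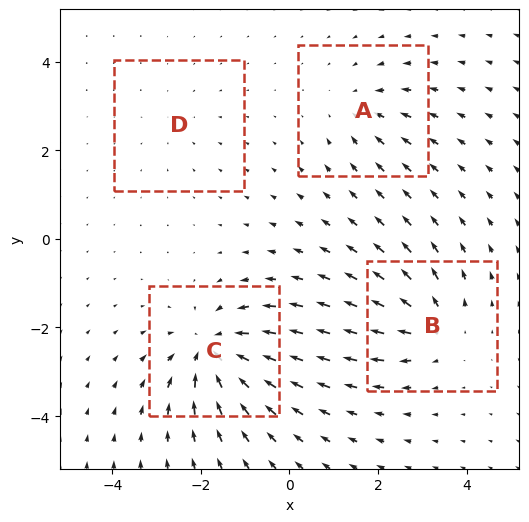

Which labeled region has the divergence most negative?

C

Divergence at each region's feature centre — A: about -3, B: about +5, C: about -7, D: about -2. Region C is most negative.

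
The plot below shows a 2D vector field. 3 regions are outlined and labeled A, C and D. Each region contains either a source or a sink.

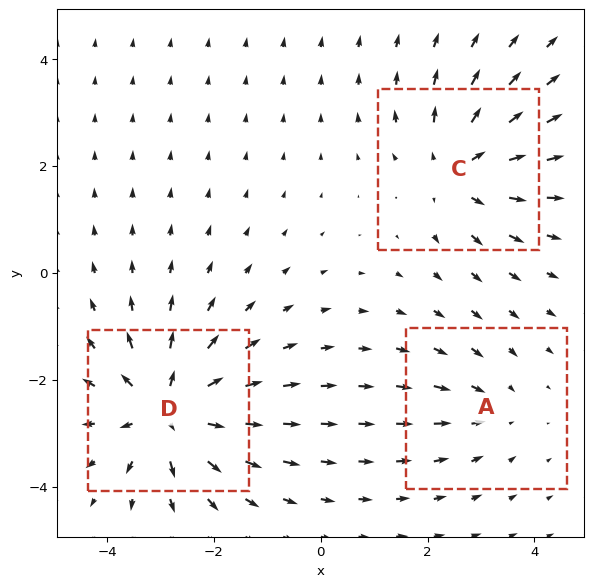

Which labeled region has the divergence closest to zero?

Divergence at each region's feature centre — A: about -2, C: about +3, D: about +5. Region A is closest to zero.

A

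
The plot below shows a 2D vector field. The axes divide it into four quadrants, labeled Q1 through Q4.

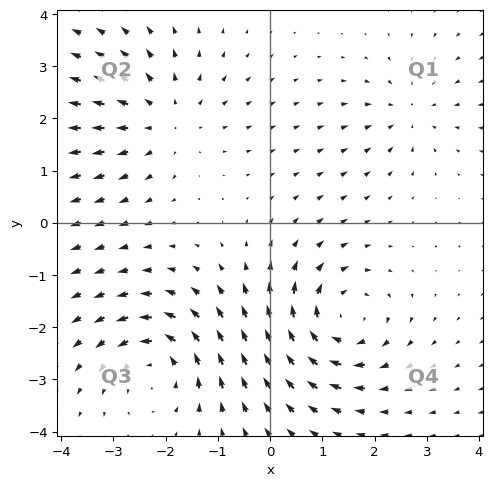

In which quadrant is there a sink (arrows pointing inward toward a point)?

The sink sits at approximately (2.7, 2.1), which lies in quadrant Q1. The divergence there is about -3, negative as expected for a sink.

Q1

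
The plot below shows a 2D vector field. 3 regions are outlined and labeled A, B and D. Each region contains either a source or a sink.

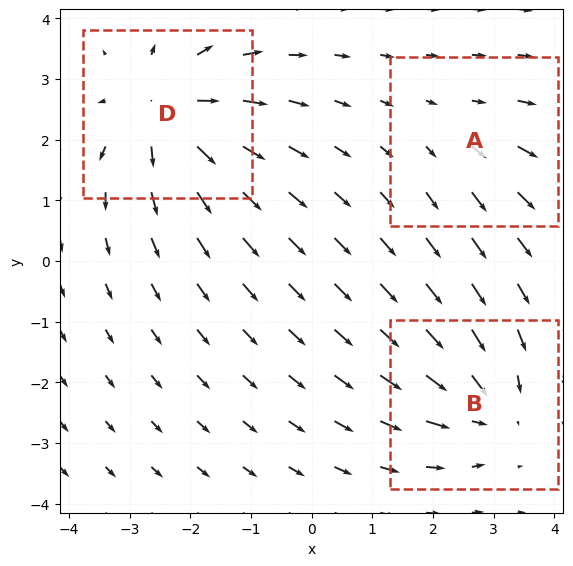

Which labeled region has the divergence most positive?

D

Divergence at each region's feature centre — A: about +2, B: about -3, D: about +5. Region D is most positive.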